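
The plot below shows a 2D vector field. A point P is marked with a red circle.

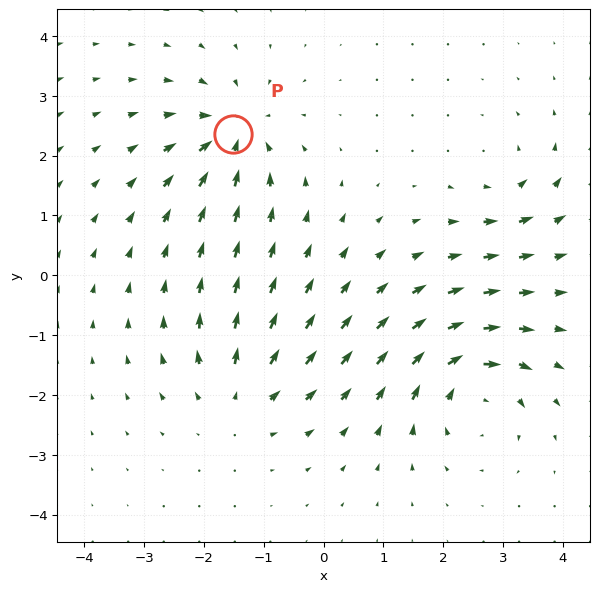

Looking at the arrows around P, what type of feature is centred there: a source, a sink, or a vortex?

sink

At P (-1.5, 2.4) the arrows converge inward. Divergence about -5, curl ≈0 — negative divergence with near-zero curl is a sink.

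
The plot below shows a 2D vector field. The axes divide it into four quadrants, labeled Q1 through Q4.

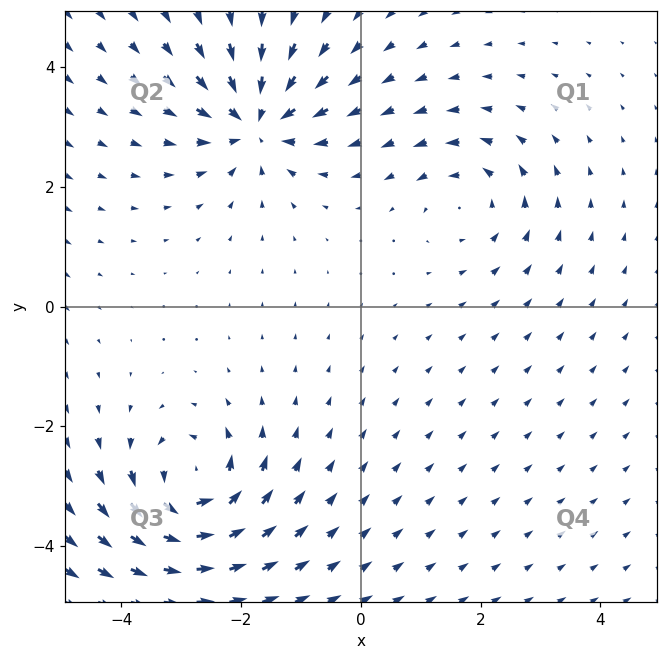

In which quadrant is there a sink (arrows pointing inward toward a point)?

The sink sits at approximately (-1.7, 3.1), which lies in quadrant Q2. The divergence there is about -6, negative as expected for a sink.

Q2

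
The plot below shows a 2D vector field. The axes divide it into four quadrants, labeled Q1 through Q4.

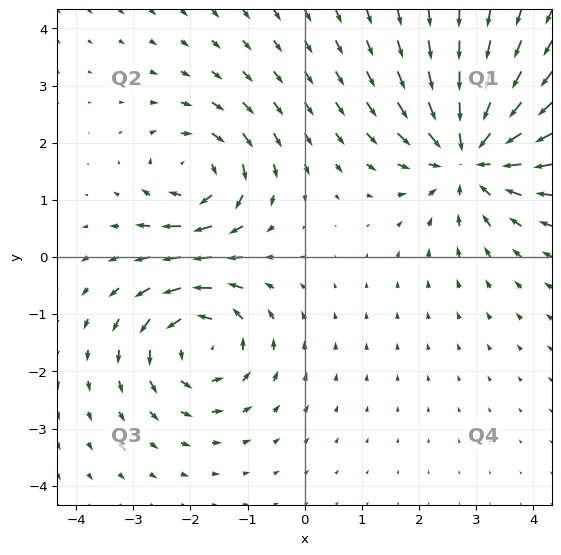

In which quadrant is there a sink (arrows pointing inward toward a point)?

The sink sits at approximately (2.9, 1.8), which lies in quadrant Q1. The divergence there is about -5, negative as expected for a sink.

Q1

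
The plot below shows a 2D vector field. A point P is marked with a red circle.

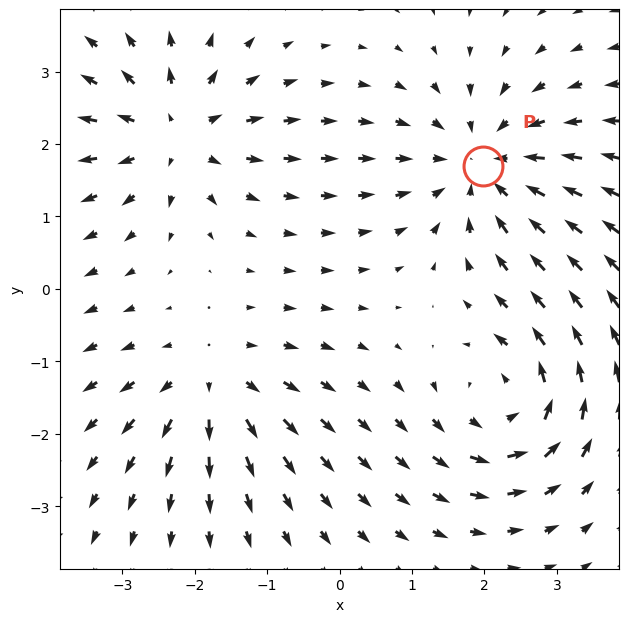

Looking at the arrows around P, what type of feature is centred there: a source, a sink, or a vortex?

sink

At P (2.0, 1.7) the arrows converge inward. Divergence about -4, curl ≈0 — negative divergence with near-zero curl is a sink.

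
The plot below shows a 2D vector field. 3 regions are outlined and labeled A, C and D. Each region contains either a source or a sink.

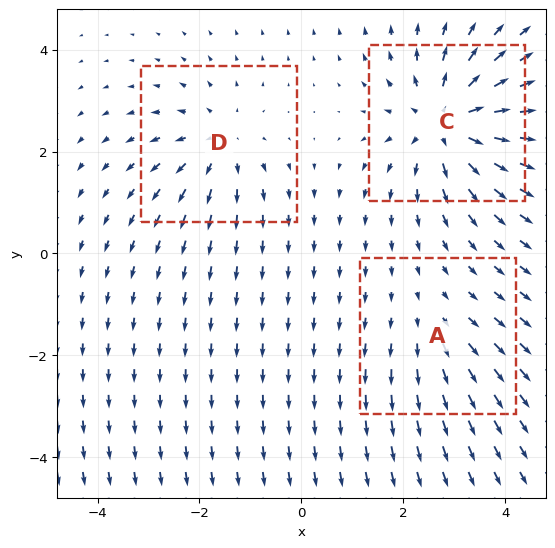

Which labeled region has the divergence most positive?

Divergence at each region's feature centre — A: about +2, C: about +5, D: about +3. Region C is most positive.

C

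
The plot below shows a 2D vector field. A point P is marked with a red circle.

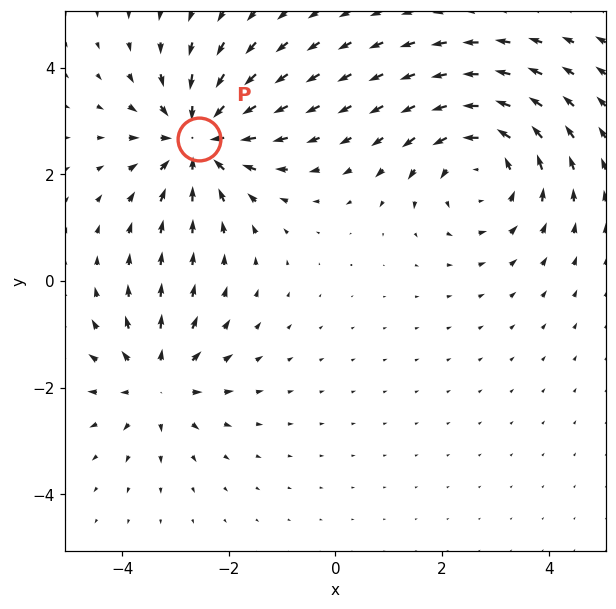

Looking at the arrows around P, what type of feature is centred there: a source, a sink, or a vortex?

sink

At P (-2.6, 2.7) the arrows converge inward. Divergence about -5, curl ≈0 — negative divergence with near-zero curl is a sink.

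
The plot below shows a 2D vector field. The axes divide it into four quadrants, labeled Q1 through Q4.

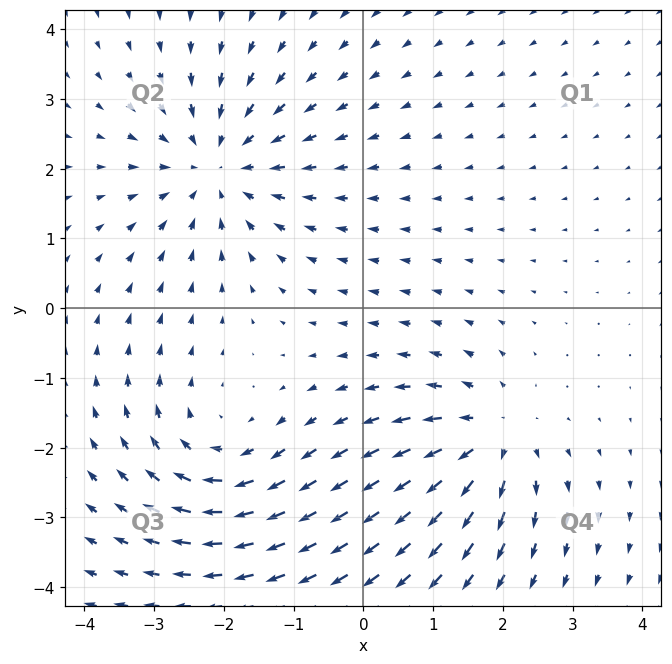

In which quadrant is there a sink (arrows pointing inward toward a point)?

Q2

The sink sits at approximately (-2.1, 2.0), which lies in quadrant Q2. The divergence there is about -4, negative as expected for a sink.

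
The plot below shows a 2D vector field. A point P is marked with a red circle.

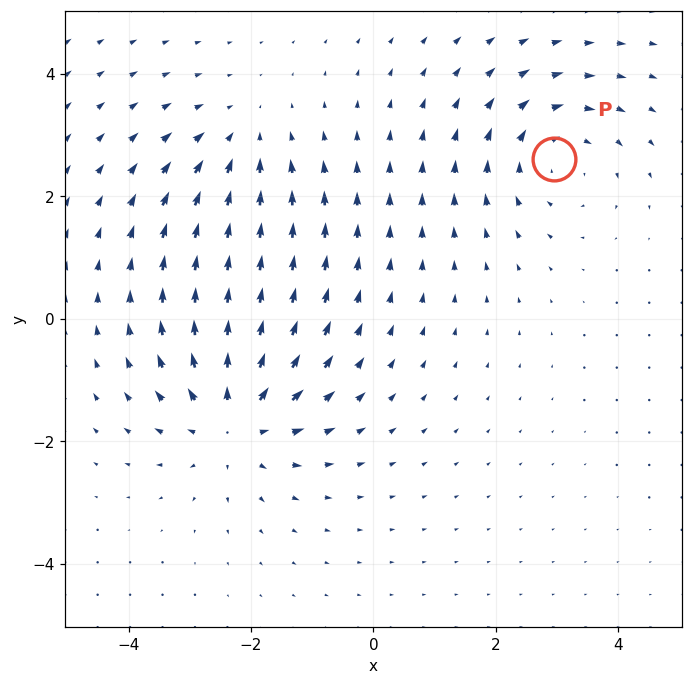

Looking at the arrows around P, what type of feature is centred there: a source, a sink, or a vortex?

At P (3.0, 2.6) the arrows circulate clockwise. Divergence ≈0, curl about -4 — near-zero divergence with nonzero curl is a vortex.

vortex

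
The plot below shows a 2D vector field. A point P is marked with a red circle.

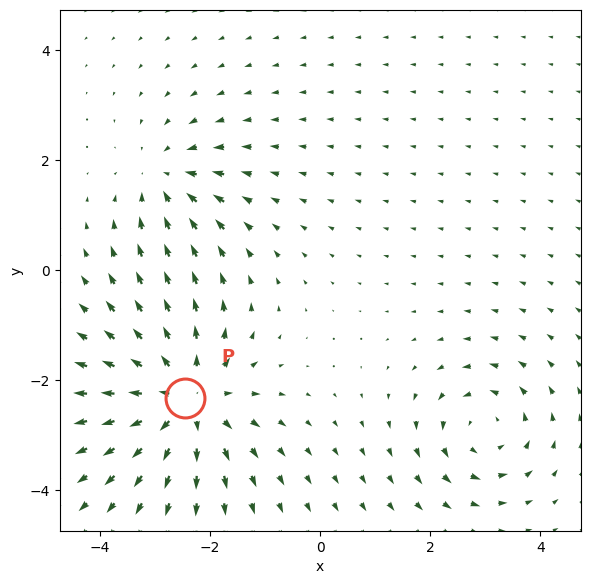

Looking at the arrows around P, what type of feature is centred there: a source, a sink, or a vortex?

At P (-2.5, -2.3) the arrows spread outward. Divergence about +4, curl ≈0 — positive divergence with near-zero curl is a source.

source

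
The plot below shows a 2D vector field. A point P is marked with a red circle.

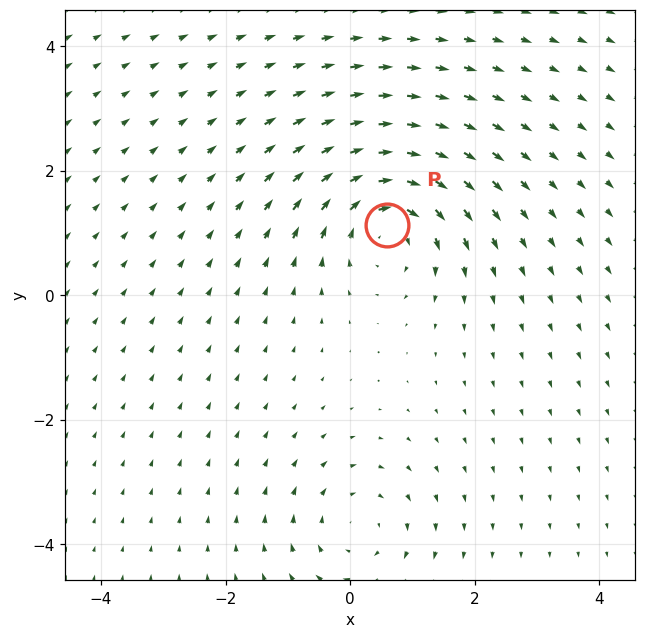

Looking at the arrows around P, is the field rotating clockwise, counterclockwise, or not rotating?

clockwise

Near P at (0.6, 1.1) the arrows circulate clockwise. The curl (z-component) there is about -4; negative curl means clockwise rotation.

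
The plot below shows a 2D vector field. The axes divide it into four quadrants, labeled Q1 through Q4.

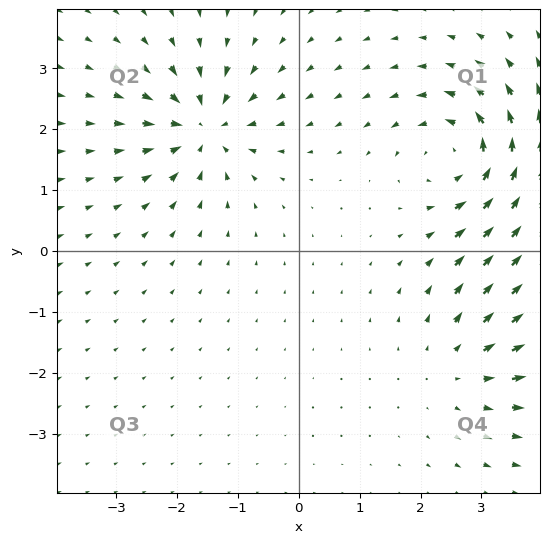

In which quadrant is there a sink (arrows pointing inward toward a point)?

Q2

The sink sits at approximately (-1.6, 2.0), which lies in quadrant Q2. The divergence there is about -6, negative as expected for a sink.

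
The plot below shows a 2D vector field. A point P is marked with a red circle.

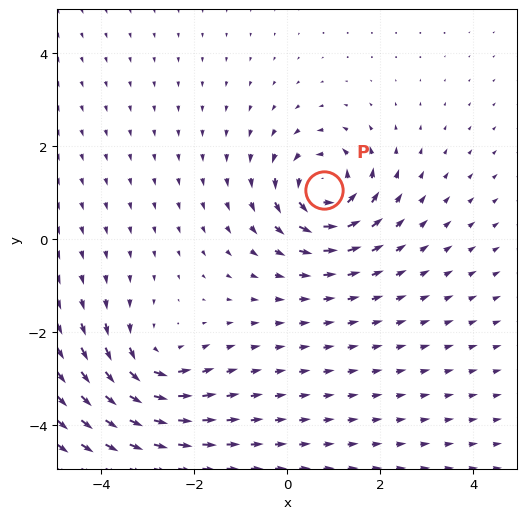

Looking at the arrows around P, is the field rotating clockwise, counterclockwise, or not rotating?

counterclockwise

Near P at (0.8, 1.1) the arrows circulate counterclockwise. The curl (z-component) there is about +5; positive curl means counterclockwise rotation.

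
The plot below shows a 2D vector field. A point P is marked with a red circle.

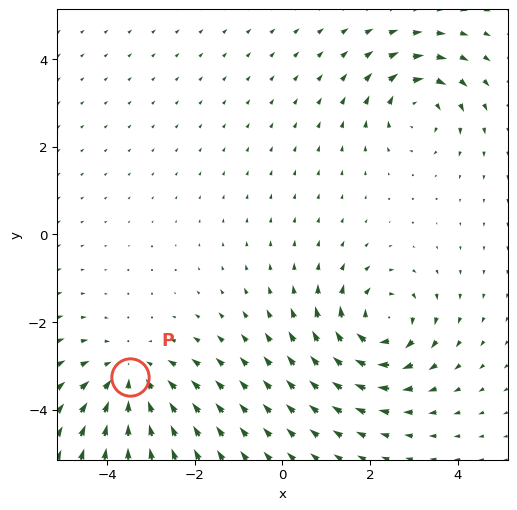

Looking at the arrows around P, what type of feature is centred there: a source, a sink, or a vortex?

sink

At P (-3.5, -3.3) the arrows converge inward. Divergence about -3, curl ≈0 — negative divergence with near-zero curl is a sink.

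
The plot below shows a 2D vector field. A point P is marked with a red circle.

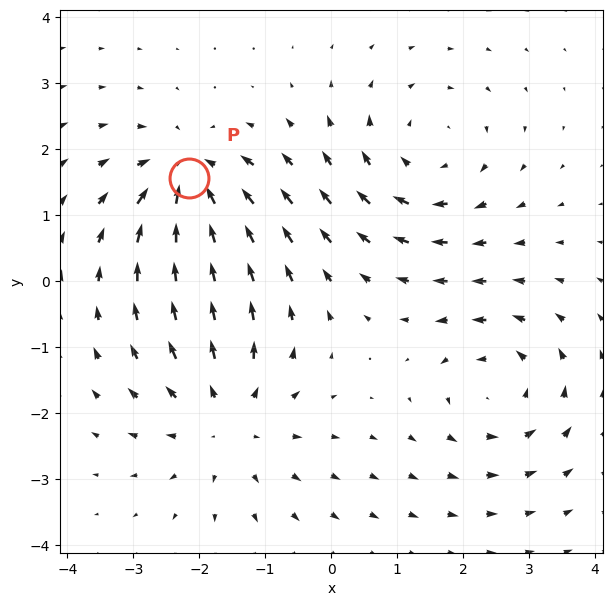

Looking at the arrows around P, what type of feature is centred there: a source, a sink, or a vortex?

sink

At P (-2.2, 1.6) the arrows converge inward. Divergence about -6, curl ≈0 — negative divergence with near-zero curl is a sink.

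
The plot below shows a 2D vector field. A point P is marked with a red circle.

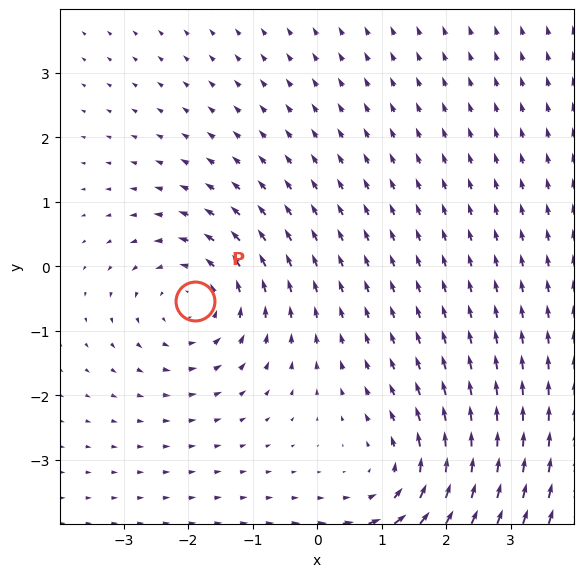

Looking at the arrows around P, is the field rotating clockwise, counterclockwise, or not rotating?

counterclockwise

Near P at (-1.9, -0.5) the arrows circulate counterclockwise. The curl (z-component) there is about +3; positive curl means counterclockwise rotation.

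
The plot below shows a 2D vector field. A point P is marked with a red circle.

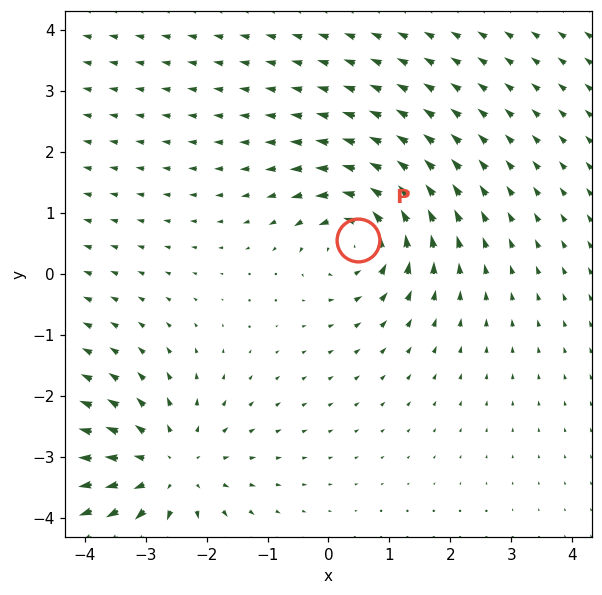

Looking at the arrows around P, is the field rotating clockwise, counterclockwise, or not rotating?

counterclockwise

Near P at (0.5, 0.6) the arrows circulate counterclockwise. The curl (z-component) there is about +4; positive curl means counterclockwise rotation.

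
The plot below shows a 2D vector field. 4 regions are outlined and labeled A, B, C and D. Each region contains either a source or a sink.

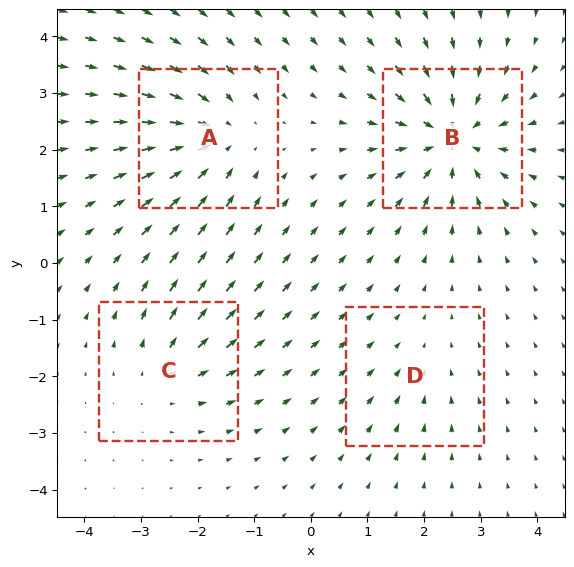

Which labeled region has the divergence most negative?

Divergence at each region's feature centre — A: about -5, B: about -7, C: about +3, D: about -2. Region B is most negative.

B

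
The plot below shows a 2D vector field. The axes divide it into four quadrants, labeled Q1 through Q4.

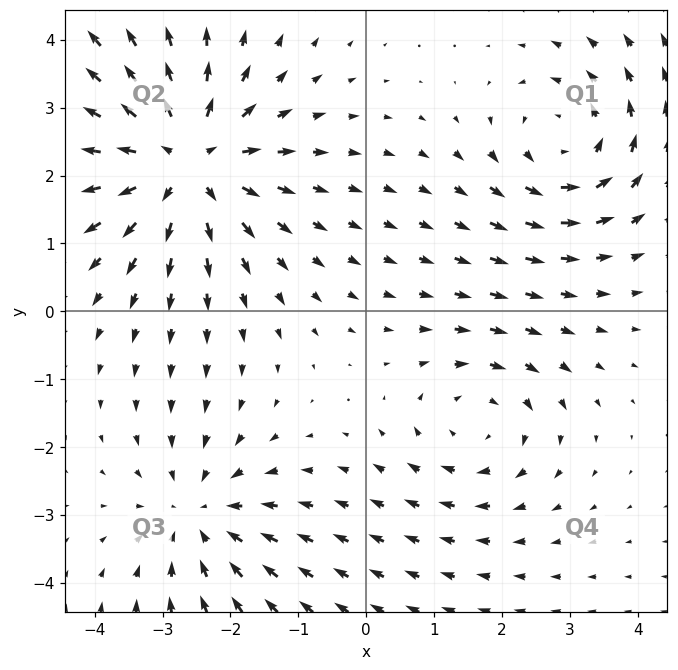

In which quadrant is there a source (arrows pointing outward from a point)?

The source sits at approximately (-2.7, 2.2), which lies in quadrant Q2. The divergence there is about +5, positive as expected for a source.

Q2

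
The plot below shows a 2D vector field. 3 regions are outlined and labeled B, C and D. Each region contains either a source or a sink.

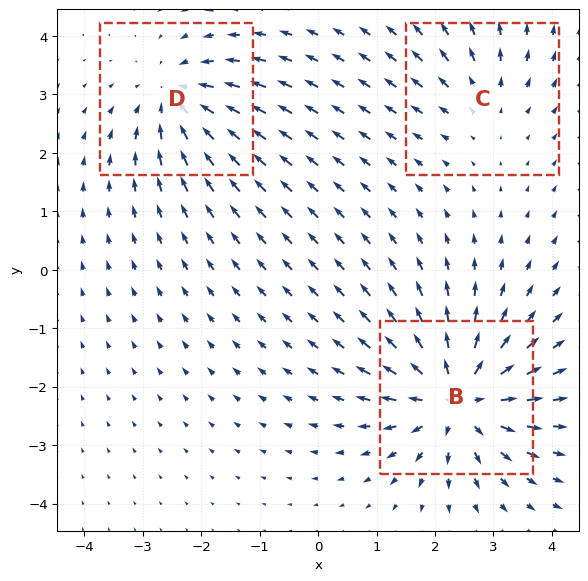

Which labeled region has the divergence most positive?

Divergence at each region's feature centre — B: about +6, C: about +2, D: about -4. Region B is most positive.

B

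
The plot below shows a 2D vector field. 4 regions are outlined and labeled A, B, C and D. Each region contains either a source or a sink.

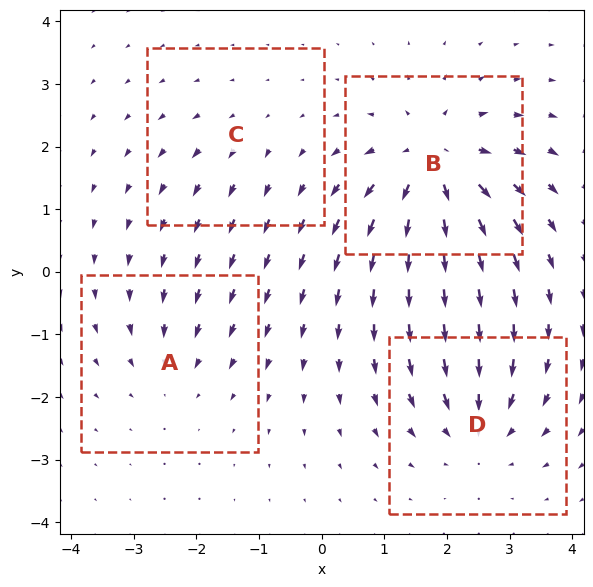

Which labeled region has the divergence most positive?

B

Divergence at each region's feature centre — A: about -3, B: about +7, C: about +2, D: about -5. Region B is most positive.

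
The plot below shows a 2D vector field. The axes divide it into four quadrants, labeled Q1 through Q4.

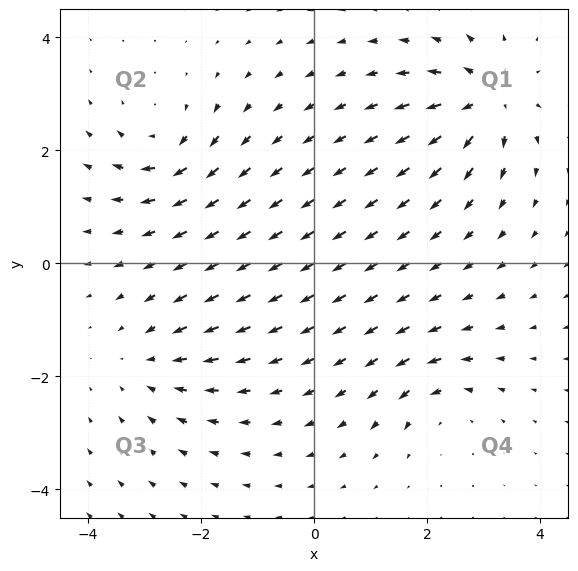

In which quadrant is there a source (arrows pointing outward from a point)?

The source sits at approximately (3.1, 2.9), which lies in quadrant Q1. The divergence there is about +7, positive as expected for a source.

Q1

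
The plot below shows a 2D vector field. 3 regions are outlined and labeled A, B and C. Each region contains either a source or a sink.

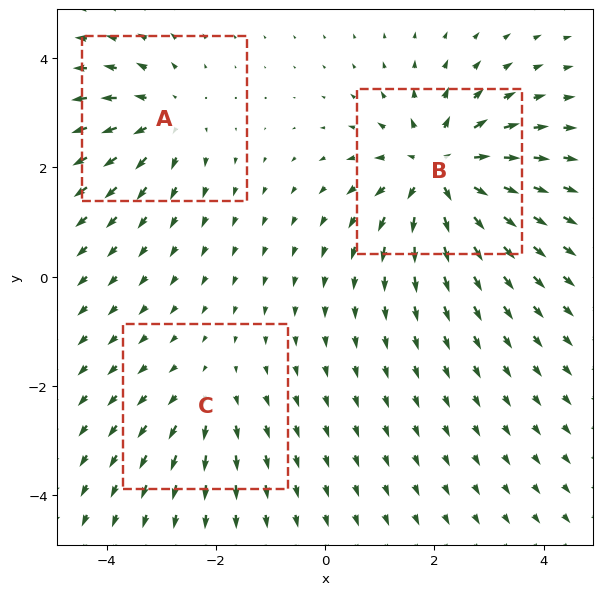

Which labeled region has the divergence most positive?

B

Divergence at each region's feature centre — A: about +3, B: about +6, C: about +2. Region B is most positive.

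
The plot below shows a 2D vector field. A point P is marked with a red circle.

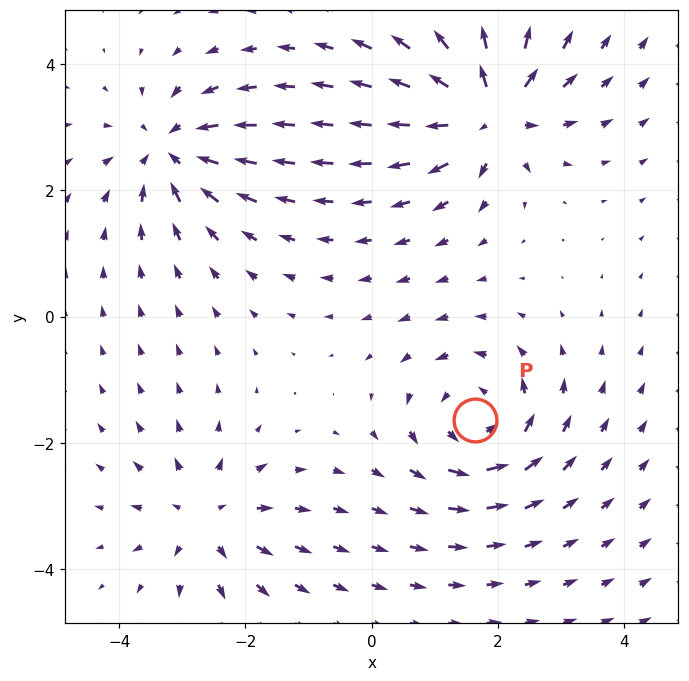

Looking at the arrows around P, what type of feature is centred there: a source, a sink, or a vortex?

vortex

At P (1.6, -1.6) the arrows circulate counterclockwise. Divergence ≈0, curl about +5 — near-zero divergence with nonzero curl is a vortex.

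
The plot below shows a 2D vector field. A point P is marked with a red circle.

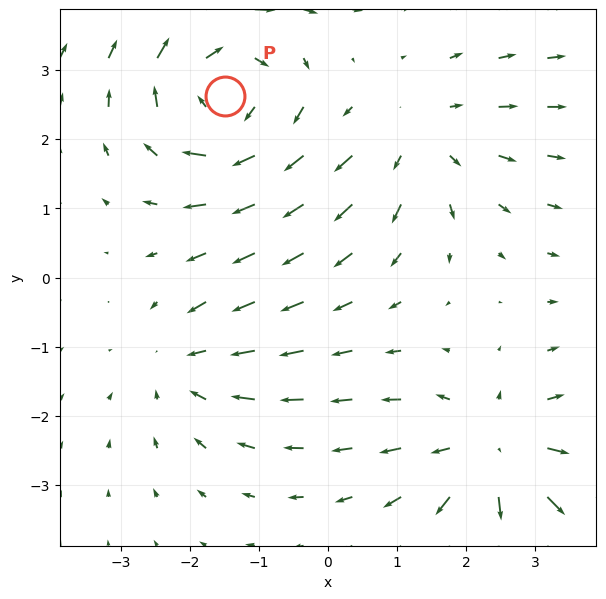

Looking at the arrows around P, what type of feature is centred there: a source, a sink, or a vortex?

At P (-1.5, 2.6) the arrows circulate clockwise. Divergence ≈0, curl about -5 — near-zero divergence with nonzero curl is a vortex.

vortex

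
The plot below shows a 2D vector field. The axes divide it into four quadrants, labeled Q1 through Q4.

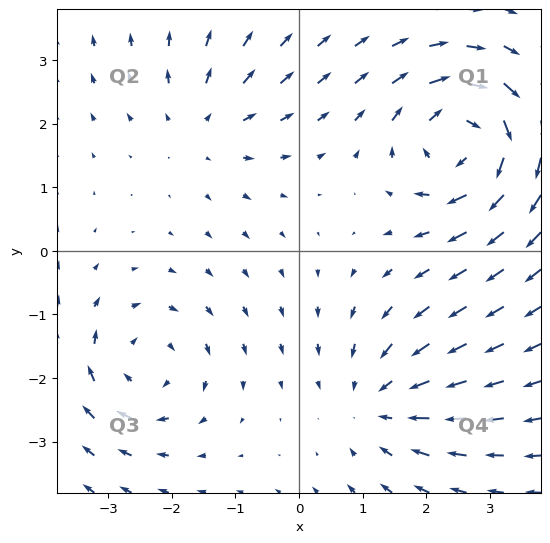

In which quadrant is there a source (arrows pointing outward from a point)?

The source sits at approximately (-1.5, 2.0), which lies in quadrant Q2. The divergence there is about +3, positive as expected for a source.

Q2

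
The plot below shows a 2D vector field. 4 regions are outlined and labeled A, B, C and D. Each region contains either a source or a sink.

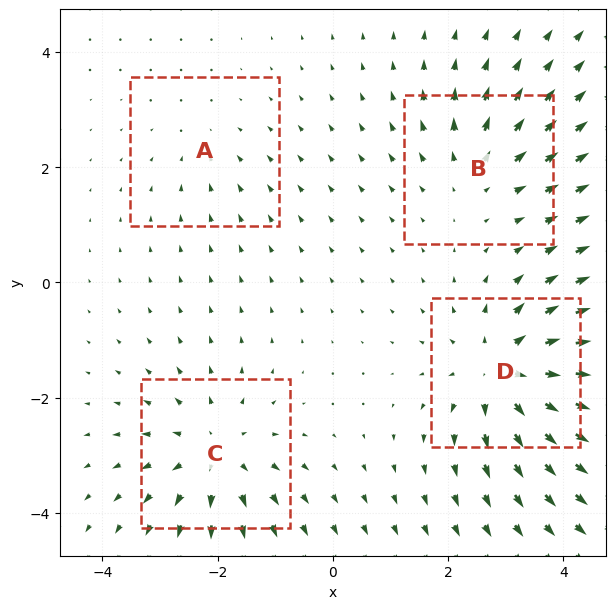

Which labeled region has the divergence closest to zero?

A

Divergence at each region's feature centre — A: about -2, B: about +4, C: about +5, D: about +6. Region A is closest to zero.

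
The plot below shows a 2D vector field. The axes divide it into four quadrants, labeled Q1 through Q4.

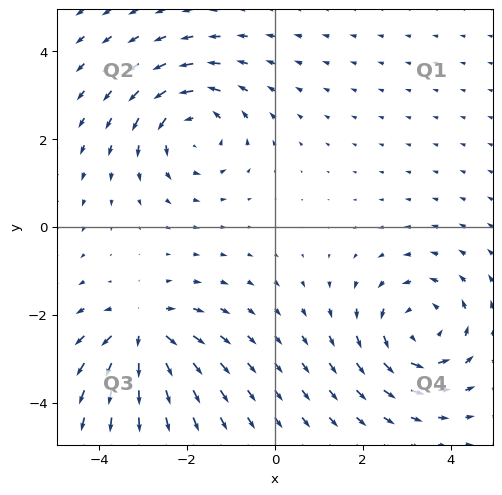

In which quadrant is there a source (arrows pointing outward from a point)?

Q3

The source sits at approximately (-3.0, -2.4), which lies in quadrant Q3. The divergence there is about +5, positive as expected for a source.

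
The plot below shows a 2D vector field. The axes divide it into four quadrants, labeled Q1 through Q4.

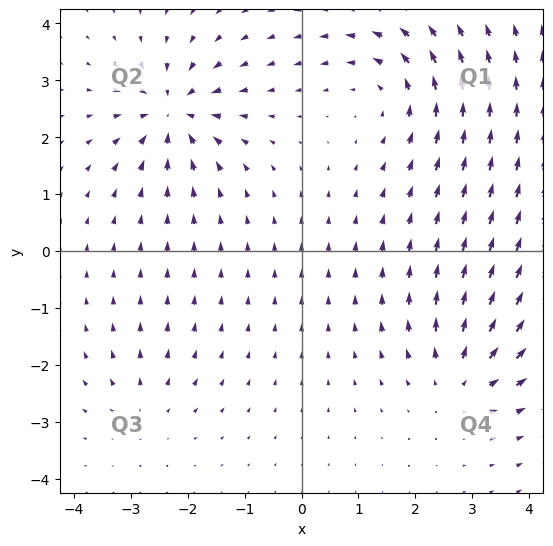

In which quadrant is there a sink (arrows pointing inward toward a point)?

Q2

The sink sits at approximately (-2.3, 2.4), which lies in quadrant Q2. The divergence there is about -7, negative as expected for a sink.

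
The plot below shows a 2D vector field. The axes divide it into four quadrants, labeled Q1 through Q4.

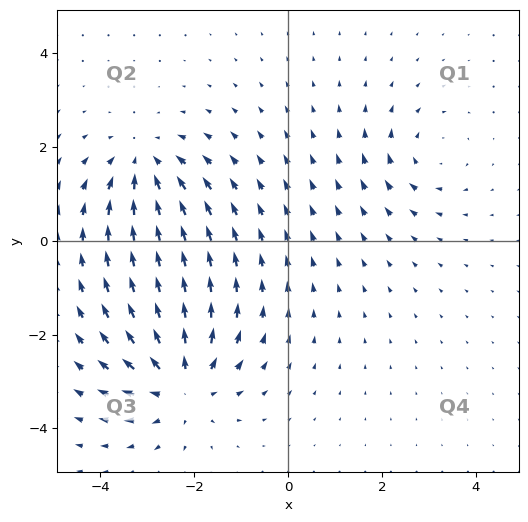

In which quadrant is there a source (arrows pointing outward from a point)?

Q3

The source sits at approximately (-2.3, -3.1), which lies in quadrant Q3. The divergence there is about +5, positive as expected for a source.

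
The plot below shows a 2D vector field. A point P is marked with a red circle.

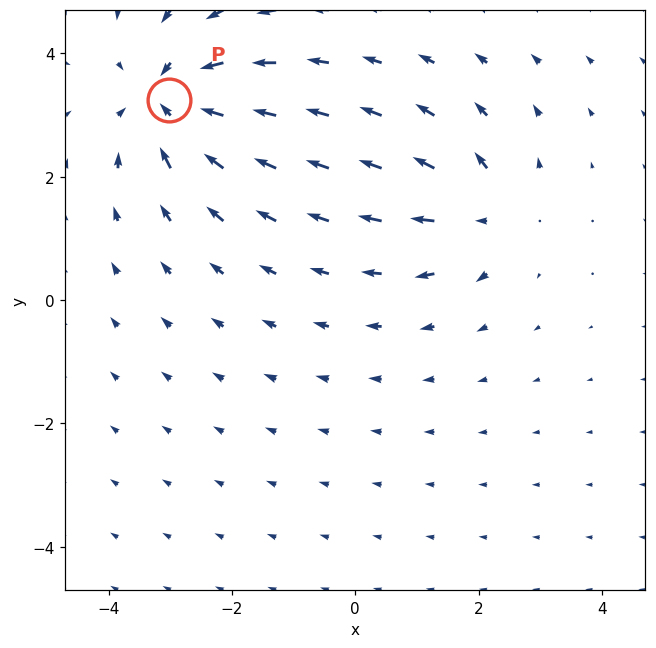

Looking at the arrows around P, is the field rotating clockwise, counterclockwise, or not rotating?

Near P at (-3.0, 3.2) the arrows show no circulation. The curl there is ≈0.

not rotating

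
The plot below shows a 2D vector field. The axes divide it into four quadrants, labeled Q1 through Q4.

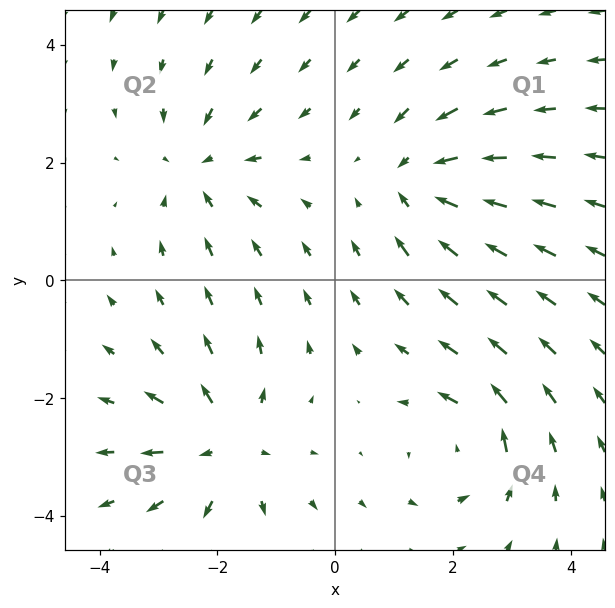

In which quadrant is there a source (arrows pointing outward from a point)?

The source sits at approximately (-1.9, -2.8), which lies in quadrant Q3. The divergence there is about +5, positive as expected for a source.

Q3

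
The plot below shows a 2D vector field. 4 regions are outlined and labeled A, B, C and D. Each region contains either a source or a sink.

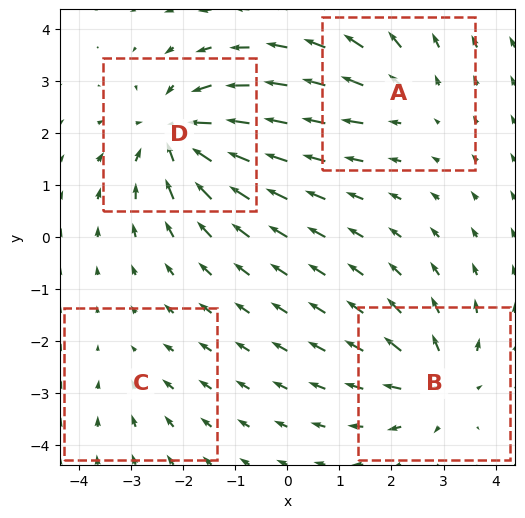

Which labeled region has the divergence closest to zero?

Divergence at each region's feature centre — A: about +3, B: about +5, C: about -2, D: about -7. Region C is closest to zero.

C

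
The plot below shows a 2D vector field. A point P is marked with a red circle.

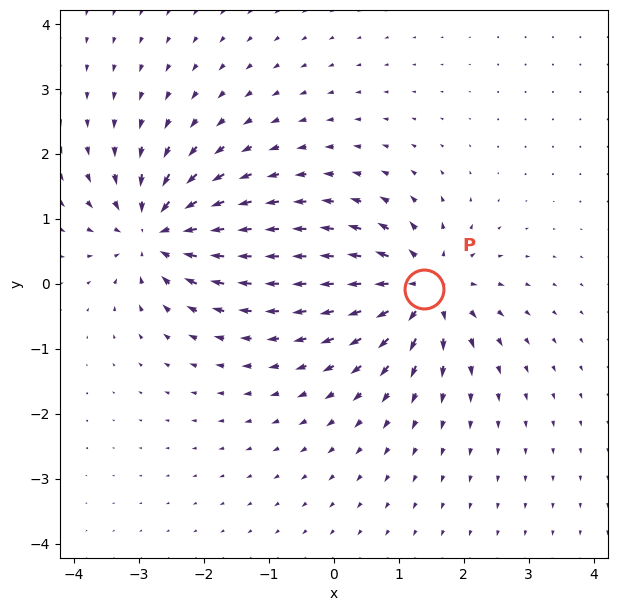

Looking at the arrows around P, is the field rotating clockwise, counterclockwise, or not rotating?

Near P at (1.4, -0.1) the arrows show no circulation. The curl there is ≈0.

not rotating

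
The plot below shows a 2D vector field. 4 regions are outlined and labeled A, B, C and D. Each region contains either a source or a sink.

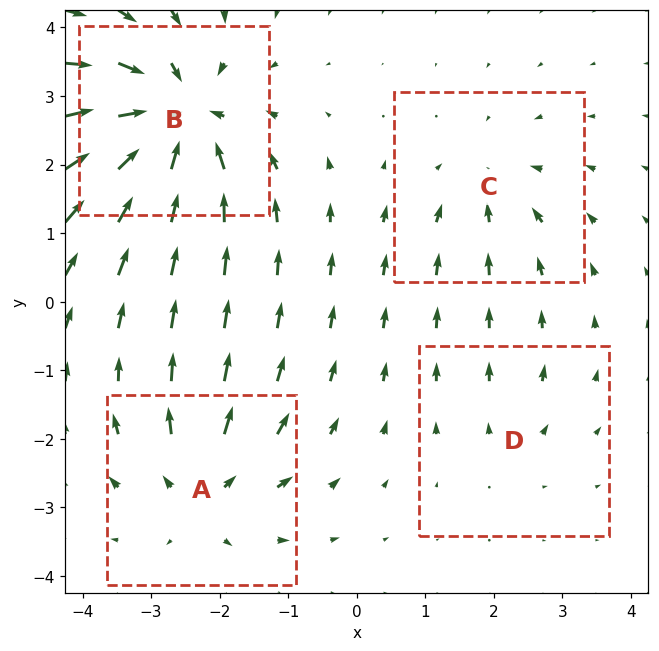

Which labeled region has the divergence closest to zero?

D

Divergence at each region's feature centre — A: about +5, B: about -8, C: about -4, D: about +2. Region D is closest to zero.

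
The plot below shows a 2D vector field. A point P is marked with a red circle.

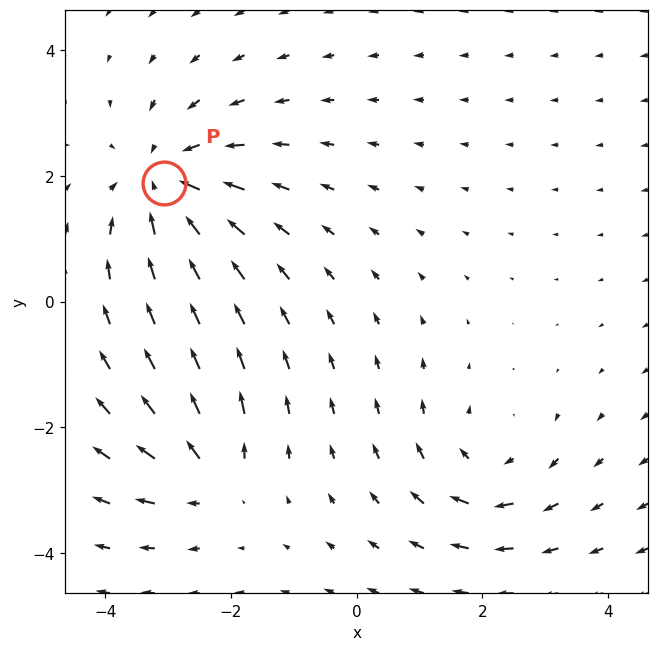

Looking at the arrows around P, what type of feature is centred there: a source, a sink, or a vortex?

sink

At P (-3.1, 1.9) the arrows converge inward. Divergence about -4, curl ≈0 — negative divergence with near-zero curl is a sink.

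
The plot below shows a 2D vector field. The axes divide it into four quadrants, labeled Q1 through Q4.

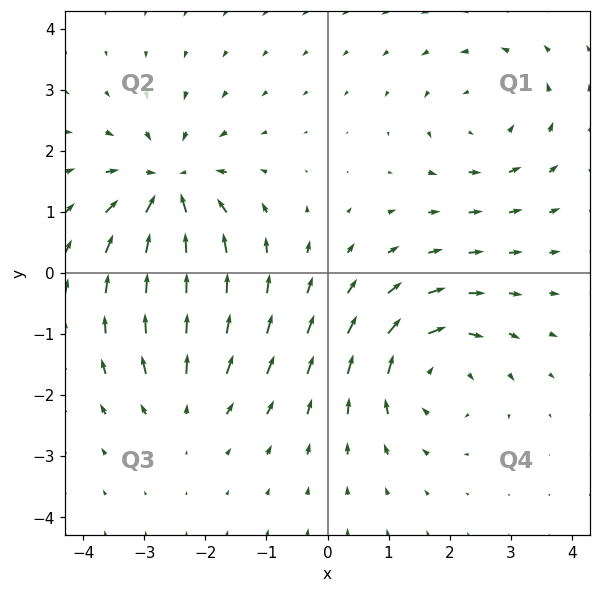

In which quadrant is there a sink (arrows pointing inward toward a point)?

The sink sits at approximately (-2.6, 1.4), which lies in quadrant Q2. The divergence there is about -6, negative as expected for a sink.

Q2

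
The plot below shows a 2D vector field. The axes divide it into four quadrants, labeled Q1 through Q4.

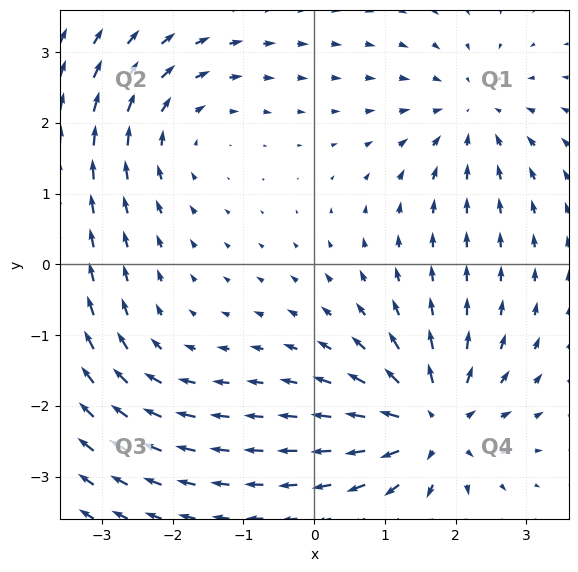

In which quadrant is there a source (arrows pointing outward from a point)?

Q4

The source sits at approximately (1.7, -2.3), which lies in quadrant Q4. The divergence there is about +6, positive as expected for a source.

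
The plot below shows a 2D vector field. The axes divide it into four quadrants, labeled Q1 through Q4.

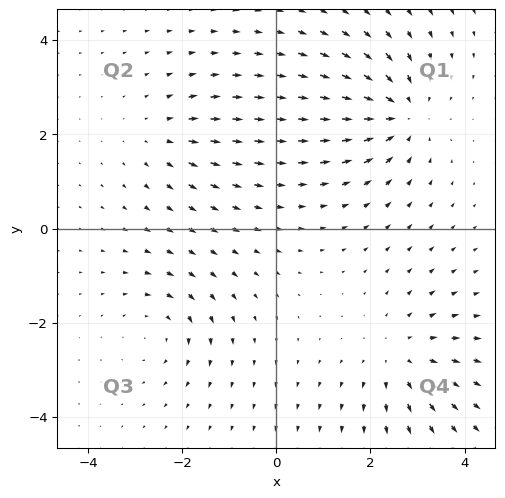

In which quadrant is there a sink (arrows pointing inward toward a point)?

Q1

The sink sits at approximately (2.6, 2.4), which lies in quadrant Q1. The divergence there is about -5, negative as expected for a sink.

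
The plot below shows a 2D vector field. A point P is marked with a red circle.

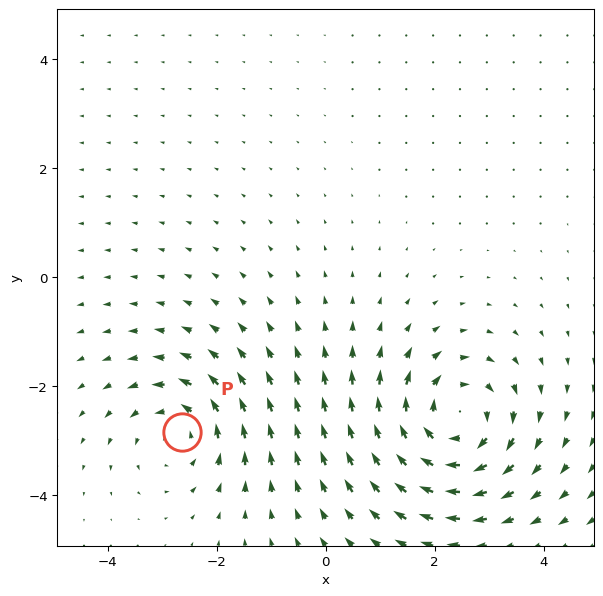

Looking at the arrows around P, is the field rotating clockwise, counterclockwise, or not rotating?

counterclockwise

Near P at (-2.6, -2.8) the arrows circulate counterclockwise. The curl (z-component) there is about +3; positive curl means counterclockwise rotation.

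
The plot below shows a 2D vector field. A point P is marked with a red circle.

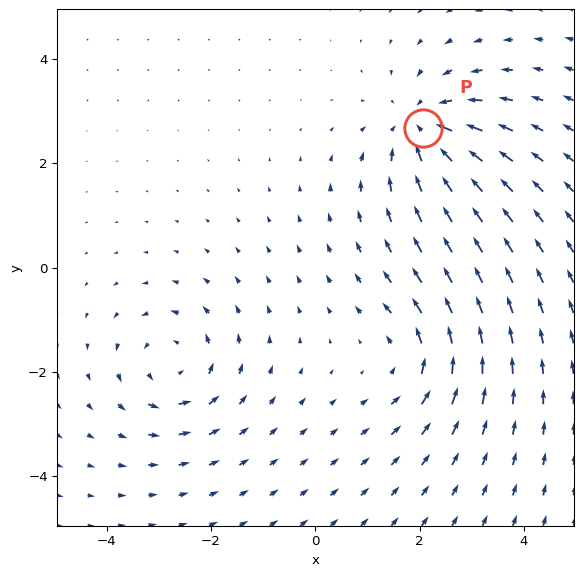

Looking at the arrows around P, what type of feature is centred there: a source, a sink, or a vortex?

sink

At P (2.1, 2.7) the arrows converge inward. Divergence about -4, curl ≈0 — negative divergence with near-zero curl is a sink.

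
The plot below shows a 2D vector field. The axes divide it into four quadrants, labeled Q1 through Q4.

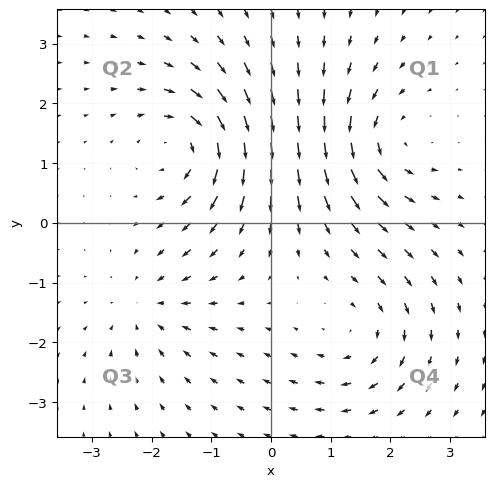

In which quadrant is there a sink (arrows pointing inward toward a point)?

The sink sits at approximately (-2.1, -1.4), which lies in quadrant Q3. The divergence there is about -4, negative as expected for a sink.

Q3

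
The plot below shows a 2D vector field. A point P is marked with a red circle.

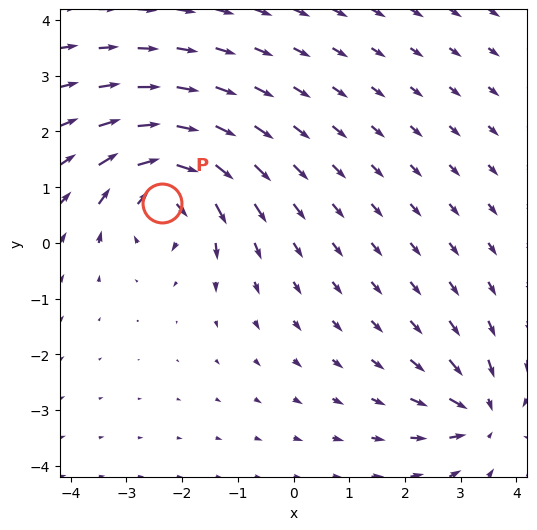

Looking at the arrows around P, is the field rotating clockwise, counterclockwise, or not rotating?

clockwise

Near P at (-2.4, 0.7) the arrows circulate clockwise. The curl (z-component) there is about -6; negative curl means clockwise rotation.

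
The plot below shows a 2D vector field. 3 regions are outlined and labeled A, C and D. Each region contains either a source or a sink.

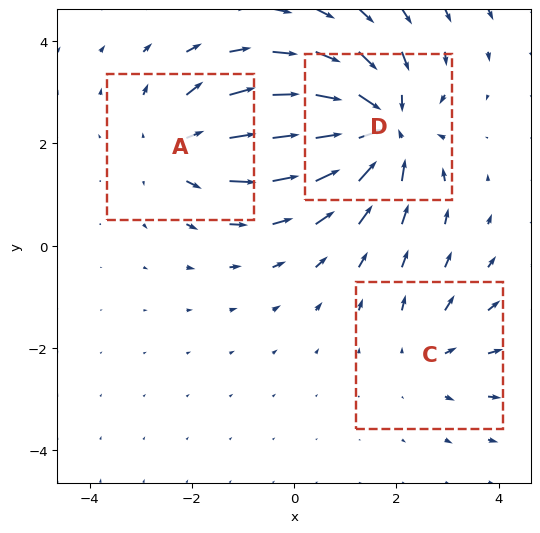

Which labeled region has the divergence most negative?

Divergence at each region's feature centre — A: about +3, C: about +2, D: about -5. Region D is most negative.

D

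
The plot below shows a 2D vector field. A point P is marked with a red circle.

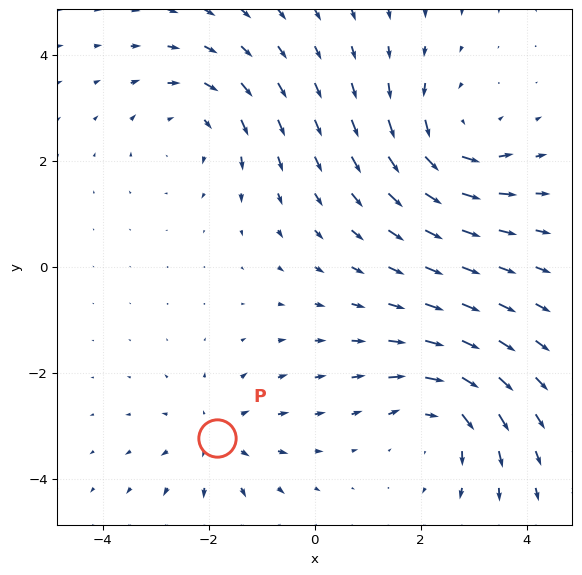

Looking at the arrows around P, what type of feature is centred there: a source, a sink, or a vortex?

source

At P (-1.8, -3.2) the arrows spread outward. Divergence about +3, curl ≈0 — positive divergence with near-zero curl is a source.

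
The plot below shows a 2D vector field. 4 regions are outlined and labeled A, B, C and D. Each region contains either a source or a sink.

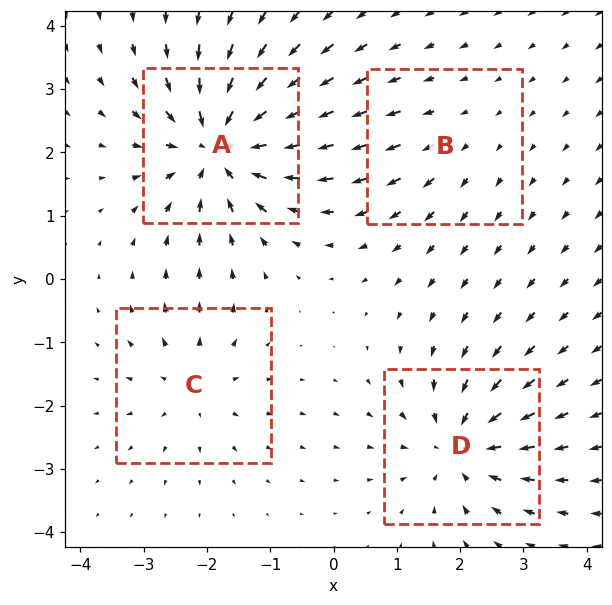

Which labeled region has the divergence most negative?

Divergence at each region's feature centre — A: about -8, B: about +2, C: about +4, D: about -5. Region A is most negative.

A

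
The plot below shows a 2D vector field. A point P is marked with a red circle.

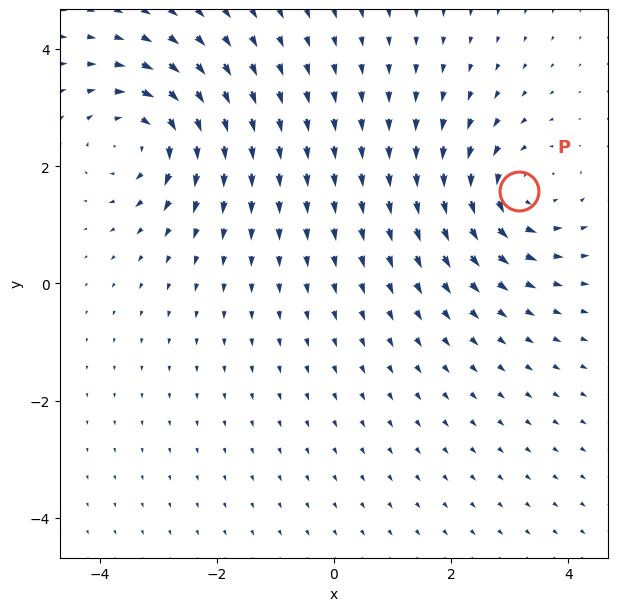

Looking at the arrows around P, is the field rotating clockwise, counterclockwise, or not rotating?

Near P at (3.2, 1.6) the arrows circulate counterclockwise. The curl (z-component) there is about +4; positive curl means counterclockwise rotation.

counterclockwise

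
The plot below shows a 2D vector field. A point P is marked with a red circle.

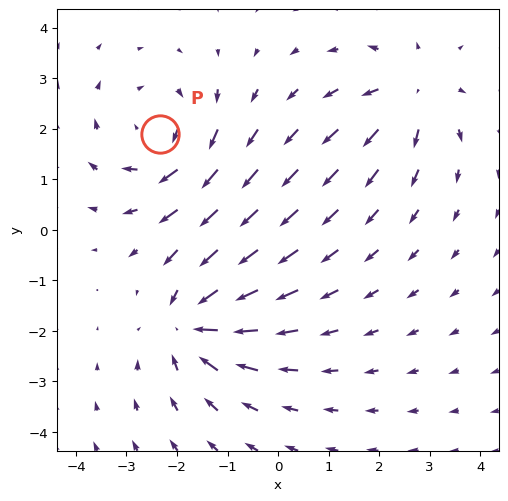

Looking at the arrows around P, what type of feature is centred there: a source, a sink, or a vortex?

At P (-2.3, 1.9) the arrows circulate clockwise. Divergence ≈0, curl about -3 — near-zero divergence with nonzero curl is a vortex.

vortex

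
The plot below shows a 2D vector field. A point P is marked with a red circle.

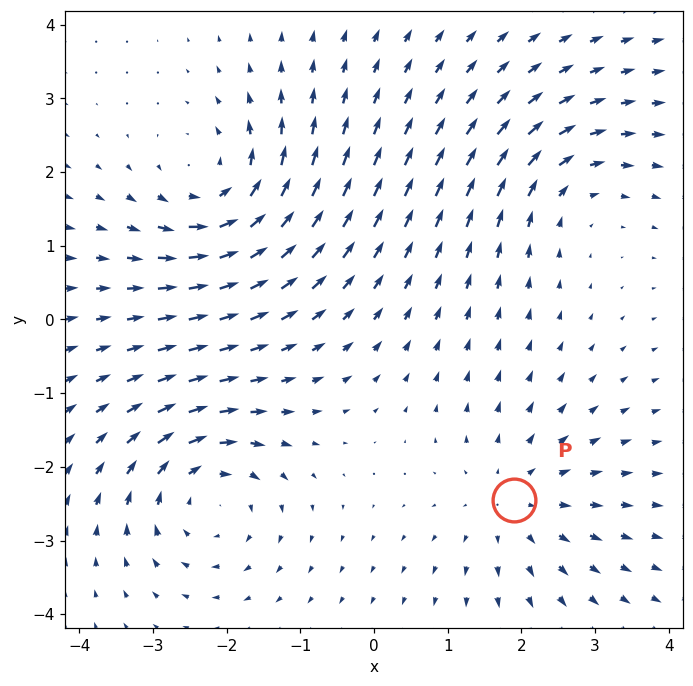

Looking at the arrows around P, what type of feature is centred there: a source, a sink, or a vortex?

source

At P (1.9, -2.5) the arrows spread outward. Divergence about +3, curl ≈0 — positive divergence with near-zero curl is a source.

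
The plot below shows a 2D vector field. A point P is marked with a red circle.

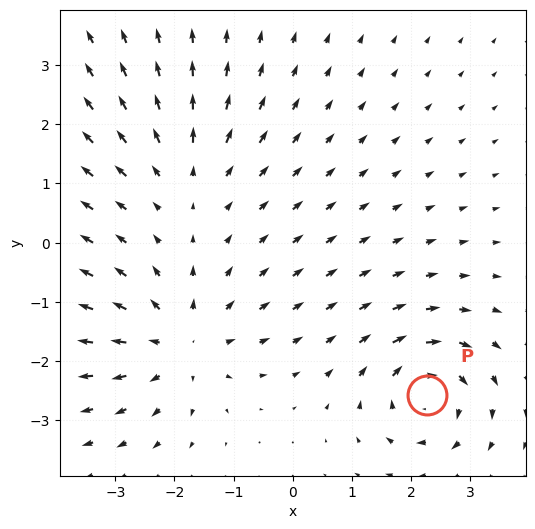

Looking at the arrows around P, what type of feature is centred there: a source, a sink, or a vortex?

vortex

At P (2.3, -2.6) the arrows circulate clockwise. Divergence ≈0, curl about -6 — near-zero divergence with nonzero curl is a vortex.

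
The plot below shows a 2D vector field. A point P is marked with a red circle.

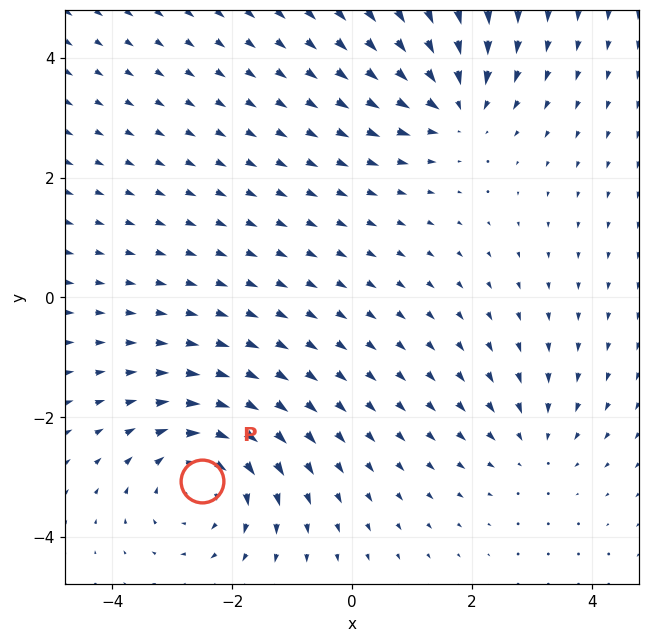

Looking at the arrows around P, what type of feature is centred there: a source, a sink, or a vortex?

At P (-2.5, -3.1) the arrows circulate clockwise. Divergence ≈0, curl about -4 — near-zero divergence with nonzero curl is a vortex.

vortex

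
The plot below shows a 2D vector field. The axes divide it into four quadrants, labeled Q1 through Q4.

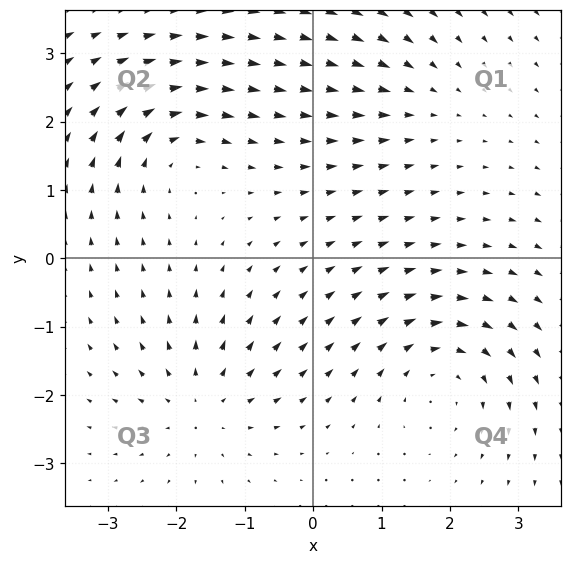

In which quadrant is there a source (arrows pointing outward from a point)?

Q3

The source sits at approximately (-1.6, -2.1), which lies in quadrant Q3. The divergence there is about +4, positive as expected for a source.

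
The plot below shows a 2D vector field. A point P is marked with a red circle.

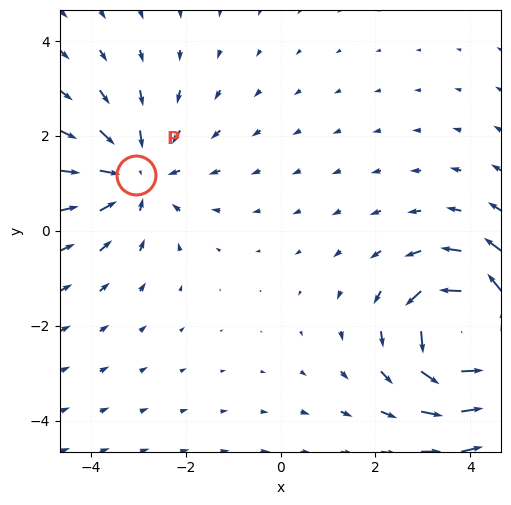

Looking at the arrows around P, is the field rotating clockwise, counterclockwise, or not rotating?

not rotating

Near P at (-3.1, 1.2) the arrows show no circulation. The curl there is ≈0.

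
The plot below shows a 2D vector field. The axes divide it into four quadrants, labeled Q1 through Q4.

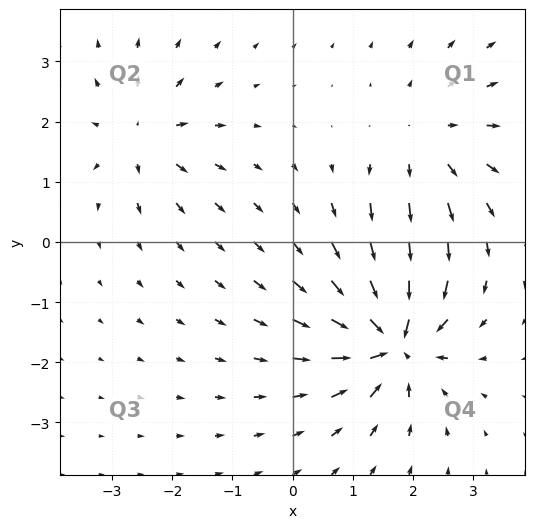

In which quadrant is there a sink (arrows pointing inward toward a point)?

Q4

The sink sits at approximately (1.7, -1.6), which lies in quadrant Q4. The divergence there is about -7, negative as expected for a sink.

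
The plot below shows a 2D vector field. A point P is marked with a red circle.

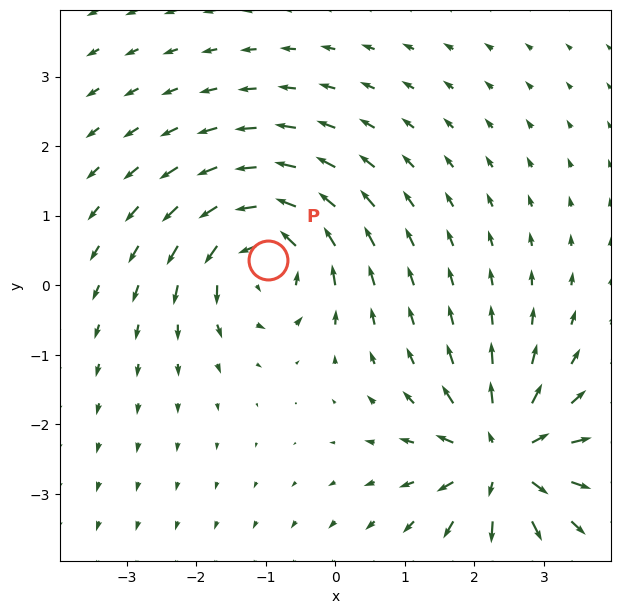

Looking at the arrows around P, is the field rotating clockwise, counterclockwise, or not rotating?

counterclockwise

Near P at (-1.0, 0.4) the arrows circulate counterclockwise. The curl (z-component) there is about +6; positive curl means counterclockwise rotation.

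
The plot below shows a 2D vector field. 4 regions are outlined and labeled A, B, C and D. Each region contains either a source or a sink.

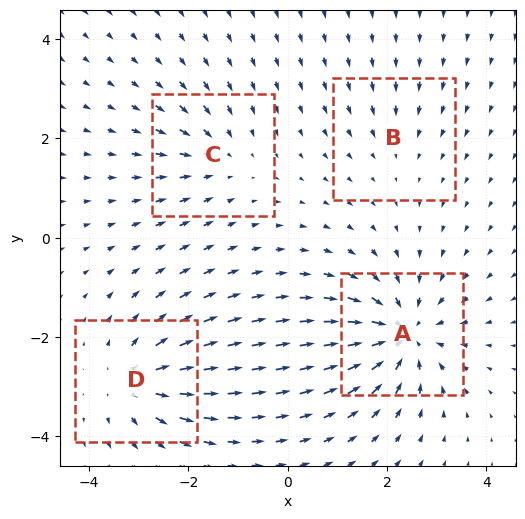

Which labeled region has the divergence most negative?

Divergence at each region's feature centre — A: about -7, B: about -2, C: about -3, D: about +5. Region A is most negative.

A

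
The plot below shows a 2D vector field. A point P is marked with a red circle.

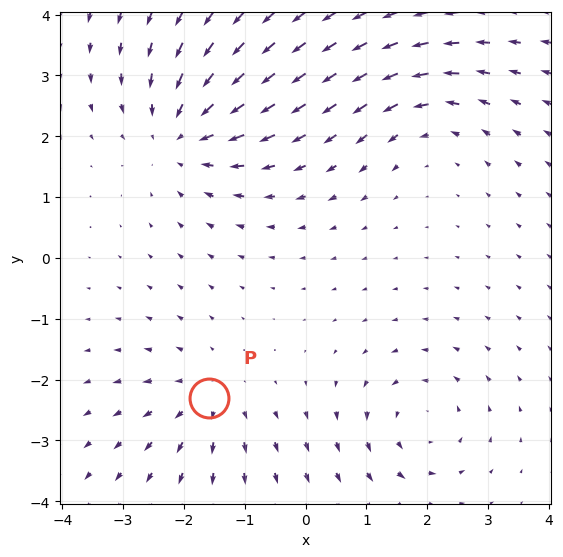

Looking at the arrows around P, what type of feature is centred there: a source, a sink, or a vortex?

At P (-1.6, -2.3) the arrows spread outward. Divergence about +3, curl ≈0 — positive divergence with near-zero curl is a source.

source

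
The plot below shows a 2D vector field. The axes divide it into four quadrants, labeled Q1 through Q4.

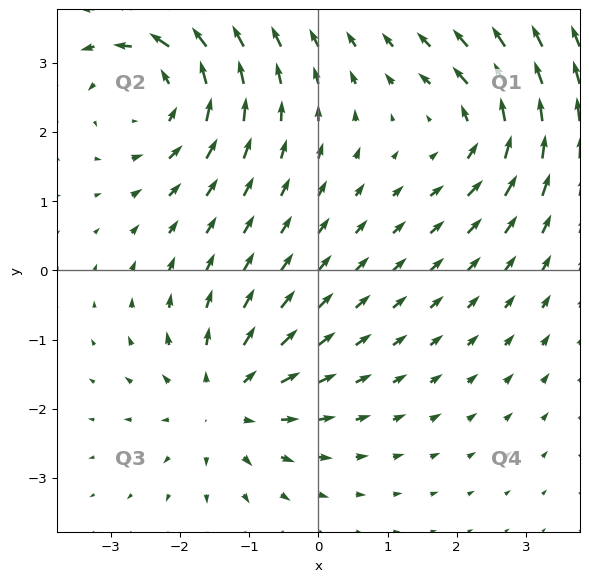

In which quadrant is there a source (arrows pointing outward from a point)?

Q3

The source sits at approximately (-1.4, -1.9), which lies in quadrant Q3. The divergence there is about +3, positive as expected for a source.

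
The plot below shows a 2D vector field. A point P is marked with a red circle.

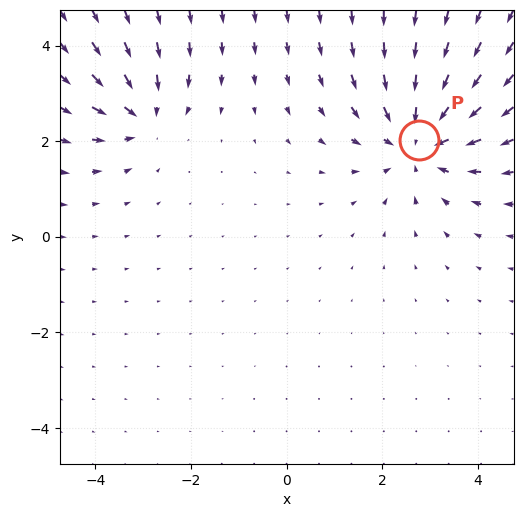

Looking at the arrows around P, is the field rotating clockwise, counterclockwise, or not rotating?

not rotating

Near P at (2.8, 2.0) the arrows show no circulation. The curl there is ≈0.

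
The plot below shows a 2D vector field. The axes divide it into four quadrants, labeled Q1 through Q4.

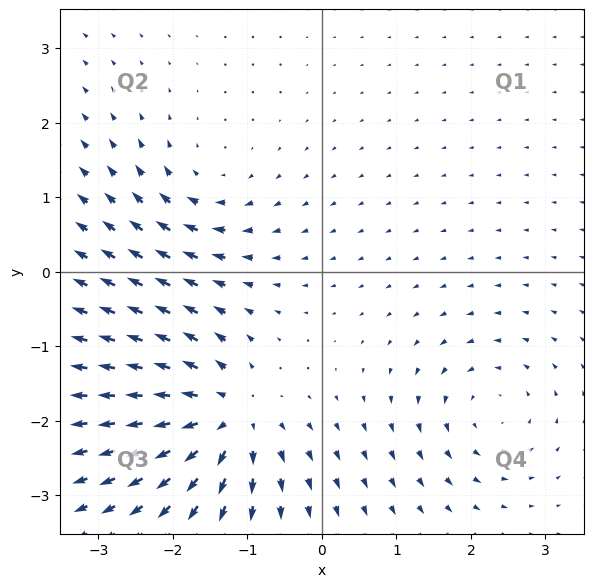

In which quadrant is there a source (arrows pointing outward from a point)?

The source sits at approximately (-1.3, -1.9), which lies in quadrant Q3. The divergence there is about +7, positive as expected for a source.

Q3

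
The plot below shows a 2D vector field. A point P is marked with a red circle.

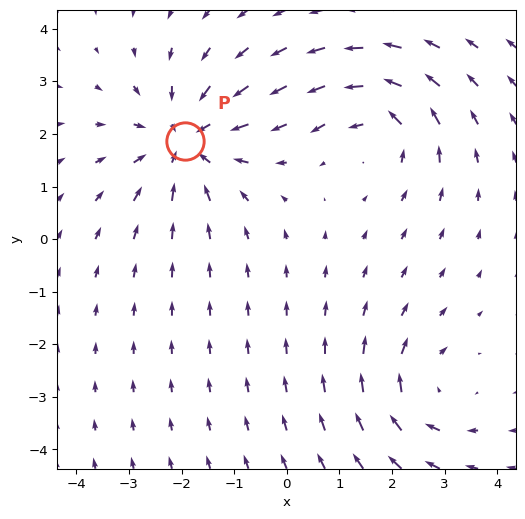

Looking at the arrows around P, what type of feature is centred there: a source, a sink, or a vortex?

At P (-1.9, 1.9) the arrows converge inward. Divergence about -4, curl ≈0 — negative divergence with near-zero curl is a sink.

sink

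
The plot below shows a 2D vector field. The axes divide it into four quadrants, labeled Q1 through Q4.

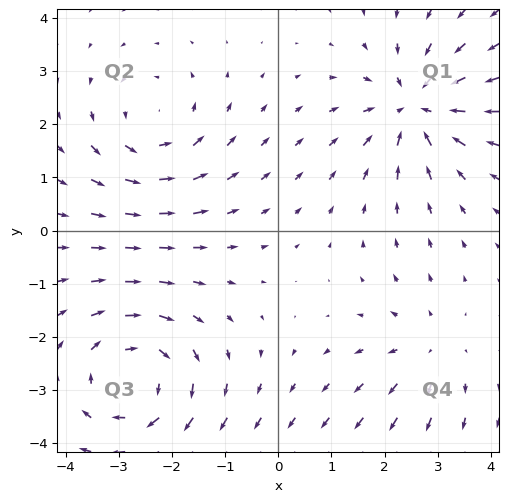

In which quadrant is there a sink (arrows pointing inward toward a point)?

Q1

The sink sits at approximately (2.6, 2.3), which lies in quadrant Q1. The divergence there is about -5, negative as expected for a sink.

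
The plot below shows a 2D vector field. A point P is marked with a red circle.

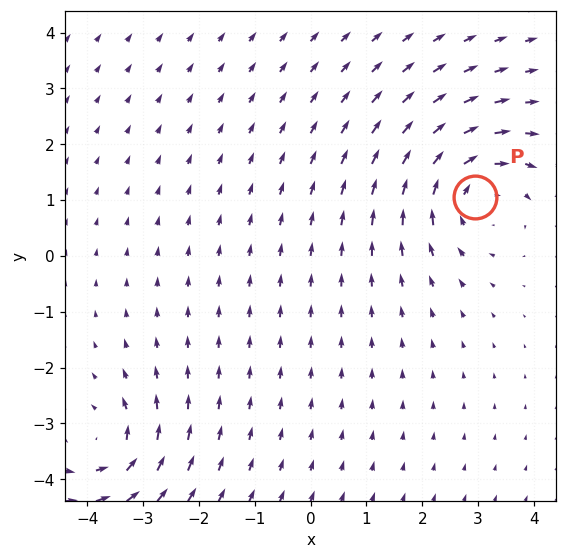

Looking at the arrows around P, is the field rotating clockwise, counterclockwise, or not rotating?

clockwise

Near P at (2.9, 1.1) the arrows circulate clockwise. The curl (z-component) there is about -3; negative curl means clockwise rotation.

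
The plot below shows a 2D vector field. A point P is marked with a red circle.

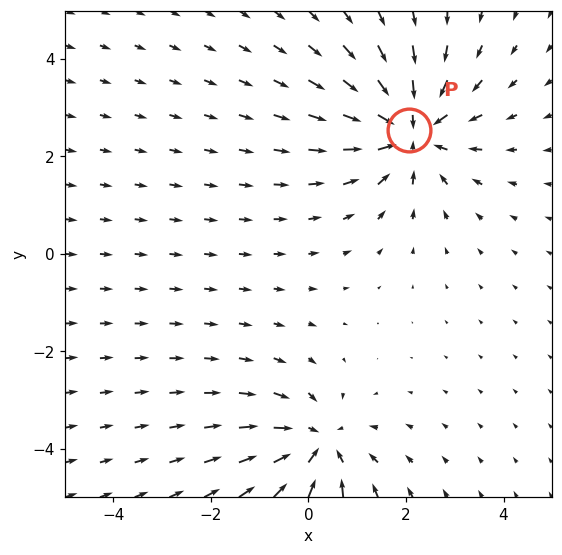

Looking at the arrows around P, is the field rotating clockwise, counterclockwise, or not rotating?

Near P at (2.1, 2.5) the arrows show no circulation. The curl there is ≈0.

not rotating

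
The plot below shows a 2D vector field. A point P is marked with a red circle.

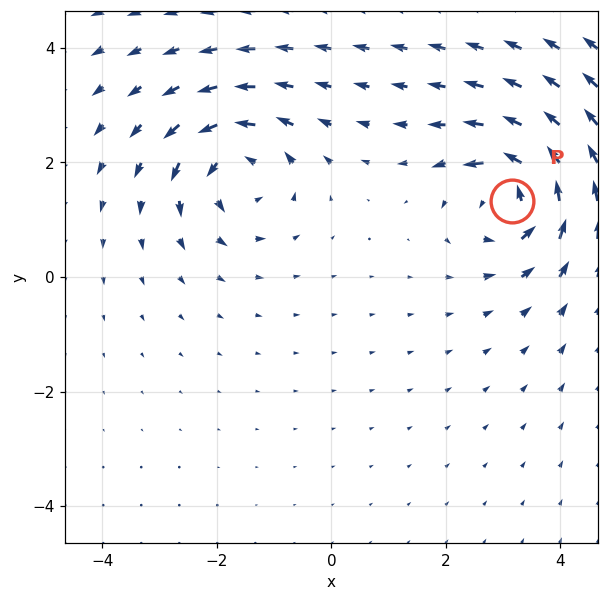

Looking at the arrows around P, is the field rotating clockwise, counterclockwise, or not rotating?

counterclockwise

Near P at (3.1, 1.3) the arrows circulate counterclockwise. The curl (z-component) there is about +6; positive curl means counterclockwise rotation.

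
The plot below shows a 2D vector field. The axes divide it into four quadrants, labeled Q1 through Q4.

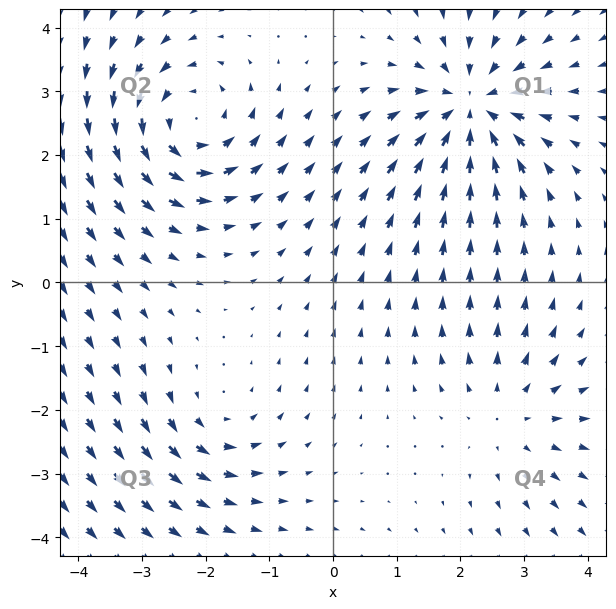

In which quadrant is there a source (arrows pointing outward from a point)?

Q4

The source sits at approximately (2.8, -2.1), which lies in quadrant Q4. The divergence there is about +3, positive as expected for a source.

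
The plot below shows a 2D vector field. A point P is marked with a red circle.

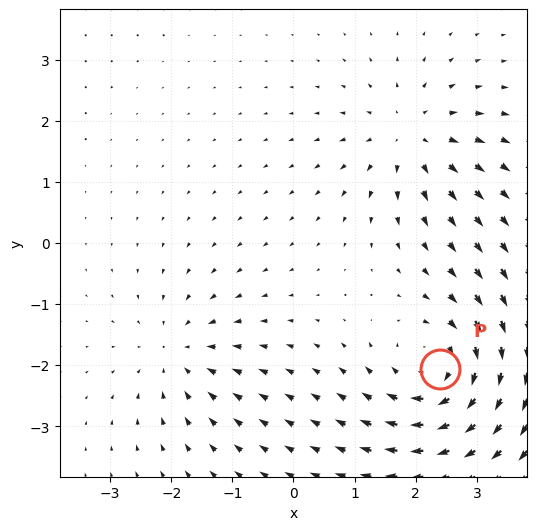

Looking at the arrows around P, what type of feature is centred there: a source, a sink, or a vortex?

vortex

At P (2.4, -2.1) the arrows circulate clockwise. Divergence ≈0, curl about -5 — near-zero divergence with nonzero curl is a vortex.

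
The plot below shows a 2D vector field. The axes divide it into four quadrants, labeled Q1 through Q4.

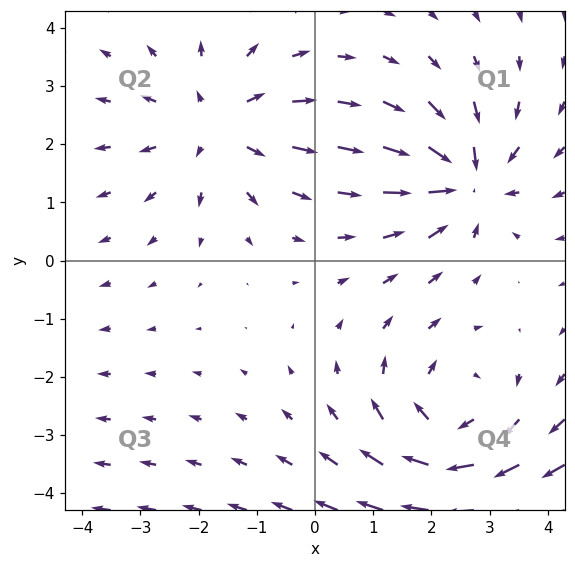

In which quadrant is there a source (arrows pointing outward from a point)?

Q2

The source sits at approximately (-1.7, 2.3), which lies in quadrant Q2. The divergence there is about +3, positive as expected for a source.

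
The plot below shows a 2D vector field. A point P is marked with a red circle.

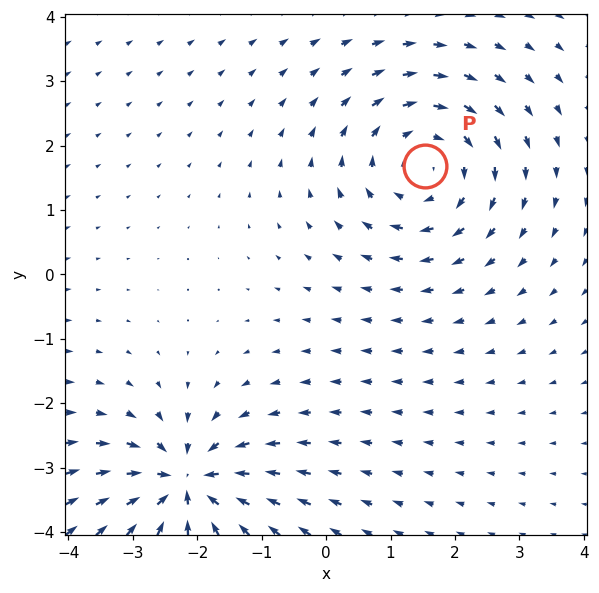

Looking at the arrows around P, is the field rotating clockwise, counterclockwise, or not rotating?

clockwise

Near P at (1.5, 1.7) the arrows circulate clockwise. The curl (z-component) there is about -4; negative curl means clockwise rotation.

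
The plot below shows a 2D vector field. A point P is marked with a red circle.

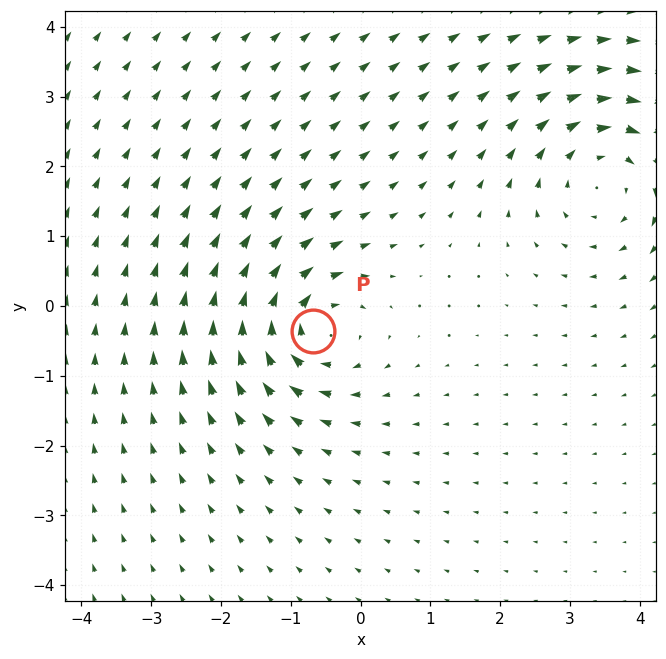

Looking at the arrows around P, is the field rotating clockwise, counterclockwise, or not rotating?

Near P at (-0.7, -0.4) the arrows circulate clockwise. The curl (z-component) there is about -5; negative curl means clockwise rotation.

clockwise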